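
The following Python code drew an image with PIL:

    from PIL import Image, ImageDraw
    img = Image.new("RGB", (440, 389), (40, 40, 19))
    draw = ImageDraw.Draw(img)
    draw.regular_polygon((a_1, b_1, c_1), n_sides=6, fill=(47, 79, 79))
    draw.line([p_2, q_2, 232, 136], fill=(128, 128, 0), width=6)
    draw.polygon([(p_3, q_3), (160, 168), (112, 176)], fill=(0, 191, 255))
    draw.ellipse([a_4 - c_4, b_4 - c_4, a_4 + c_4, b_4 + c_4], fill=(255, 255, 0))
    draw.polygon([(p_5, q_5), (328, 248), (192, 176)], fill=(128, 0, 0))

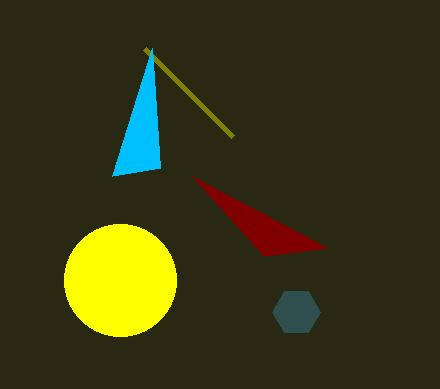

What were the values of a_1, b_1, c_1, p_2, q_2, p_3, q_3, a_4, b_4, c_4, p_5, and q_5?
a_1 = 296; b_1 = 312; c_1 = 24; p_2 = 144; q_2 = 48; p_3 = 152; q_3 = 48; a_4 = 120; b_4 = 280; c_4 = 56; p_5 = 264; q_5 = 256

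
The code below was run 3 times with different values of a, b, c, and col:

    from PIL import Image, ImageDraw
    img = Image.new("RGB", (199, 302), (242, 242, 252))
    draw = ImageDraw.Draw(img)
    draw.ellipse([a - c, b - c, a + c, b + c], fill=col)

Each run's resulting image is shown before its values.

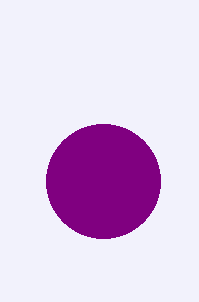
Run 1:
a = 103
b = 181
c = 57
col = 'purple'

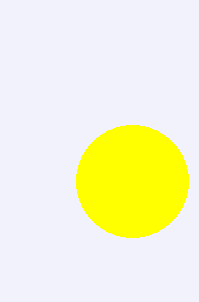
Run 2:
a = 132
b = 181
c = 56
col = 'yellow'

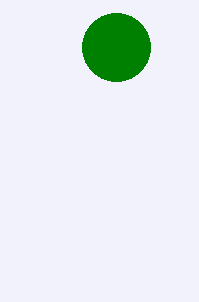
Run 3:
a = 116; b = 47; c = 34; col = 'green'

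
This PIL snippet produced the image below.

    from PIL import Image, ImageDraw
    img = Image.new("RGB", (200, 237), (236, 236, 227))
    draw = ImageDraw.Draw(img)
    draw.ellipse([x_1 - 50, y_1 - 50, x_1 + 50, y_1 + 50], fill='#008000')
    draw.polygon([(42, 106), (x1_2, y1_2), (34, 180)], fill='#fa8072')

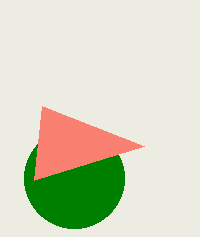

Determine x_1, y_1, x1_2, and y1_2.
x_1 = 74, y_1 = 178, x1_2 = 144, y1_2 = 146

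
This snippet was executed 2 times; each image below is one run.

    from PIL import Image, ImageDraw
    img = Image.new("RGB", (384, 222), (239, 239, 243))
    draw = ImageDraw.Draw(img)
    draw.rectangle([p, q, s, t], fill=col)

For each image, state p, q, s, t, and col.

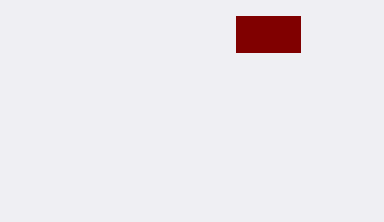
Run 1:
p = 236, q = 16, s = 300, t = 52, col = 'maroon'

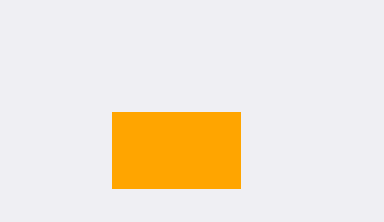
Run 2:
p = 112; q = 112; s = 240; t = 188; col = 'orange'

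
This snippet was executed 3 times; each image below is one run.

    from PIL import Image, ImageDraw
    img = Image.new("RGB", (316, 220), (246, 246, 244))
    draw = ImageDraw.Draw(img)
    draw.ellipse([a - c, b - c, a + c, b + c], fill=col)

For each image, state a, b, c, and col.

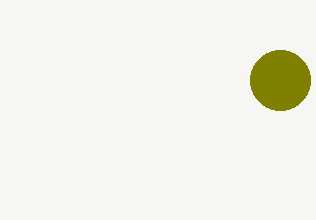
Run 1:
a = 280; b = 80; c = 30; col = 'olive'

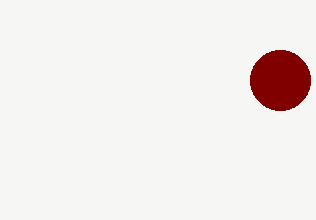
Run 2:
a = 280
b = 80
c = 30
col = 'maroon'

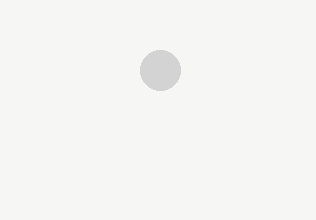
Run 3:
a = 160; b = 70; c = 20; col = 'lightgray'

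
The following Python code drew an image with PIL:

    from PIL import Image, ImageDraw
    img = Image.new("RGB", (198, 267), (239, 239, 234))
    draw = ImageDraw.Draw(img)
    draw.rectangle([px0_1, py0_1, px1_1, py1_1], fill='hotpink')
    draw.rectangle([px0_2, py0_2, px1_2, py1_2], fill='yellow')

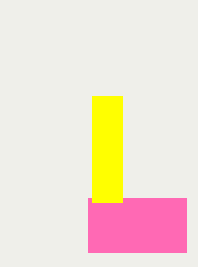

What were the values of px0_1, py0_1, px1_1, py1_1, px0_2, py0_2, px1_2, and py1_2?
px0_1 = 88; py0_1 = 198; px1_1 = 186; py1_1 = 252; px0_2 = 92; py0_2 = 96; px1_2 = 122; py1_2 = 202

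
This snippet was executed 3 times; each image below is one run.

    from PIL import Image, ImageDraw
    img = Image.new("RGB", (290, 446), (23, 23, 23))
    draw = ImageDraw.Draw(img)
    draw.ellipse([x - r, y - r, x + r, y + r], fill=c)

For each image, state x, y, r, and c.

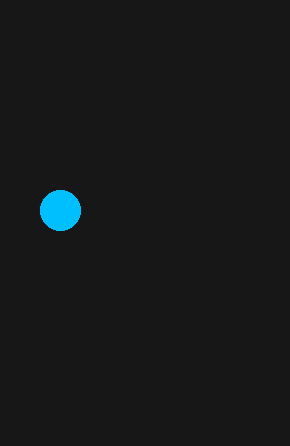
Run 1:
x = 60, y = 210, r = 20, c = 'deepskyblue'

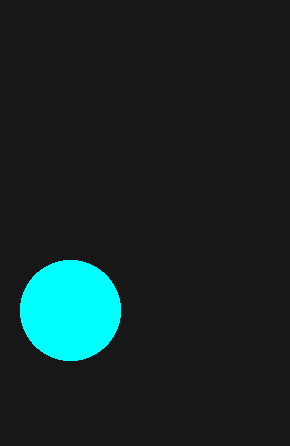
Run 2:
x = 70; y = 310; r = 50; c = 'cyan'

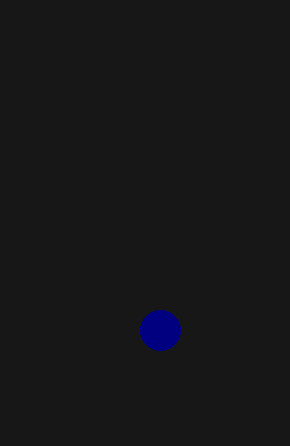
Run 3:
x = 160; y = 330; r = 20; c = 'navy'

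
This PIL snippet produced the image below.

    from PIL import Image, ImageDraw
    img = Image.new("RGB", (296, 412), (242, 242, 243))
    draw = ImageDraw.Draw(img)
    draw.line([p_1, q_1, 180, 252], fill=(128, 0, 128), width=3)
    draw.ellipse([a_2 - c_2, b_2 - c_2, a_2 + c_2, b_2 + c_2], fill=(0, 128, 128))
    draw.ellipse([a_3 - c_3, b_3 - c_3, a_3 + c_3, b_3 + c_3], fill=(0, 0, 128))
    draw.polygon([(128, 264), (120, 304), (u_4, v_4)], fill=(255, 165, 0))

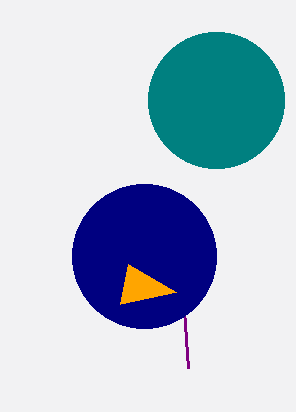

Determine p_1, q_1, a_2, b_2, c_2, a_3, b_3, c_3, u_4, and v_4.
p_1 = 188; q_1 = 368; a_2 = 216; b_2 = 100; c_2 = 68; a_3 = 144; b_3 = 256; c_3 = 72; u_4 = 176; v_4 = 292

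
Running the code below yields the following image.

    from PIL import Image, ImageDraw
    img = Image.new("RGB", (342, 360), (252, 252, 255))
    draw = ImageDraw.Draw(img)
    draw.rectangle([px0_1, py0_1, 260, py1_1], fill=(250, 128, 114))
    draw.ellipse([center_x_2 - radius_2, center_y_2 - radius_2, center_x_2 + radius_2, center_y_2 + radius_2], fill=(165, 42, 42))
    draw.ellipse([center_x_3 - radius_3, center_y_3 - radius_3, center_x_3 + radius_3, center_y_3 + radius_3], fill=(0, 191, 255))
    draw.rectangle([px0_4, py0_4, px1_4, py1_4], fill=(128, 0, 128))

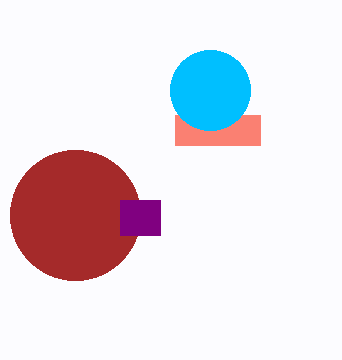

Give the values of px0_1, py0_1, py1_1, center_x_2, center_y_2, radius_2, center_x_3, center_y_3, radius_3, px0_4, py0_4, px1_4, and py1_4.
px0_1 = 175
py0_1 = 115
py1_1 = 145
center_x_2 = 75
center_y_2 = 215
radius_2 = 65
center_x_3 = 210
center_y_3 = 90
radius_3 = 40
px0_4 = 120
py0_4 = 200
px1_4 = 160
py1_4 = 235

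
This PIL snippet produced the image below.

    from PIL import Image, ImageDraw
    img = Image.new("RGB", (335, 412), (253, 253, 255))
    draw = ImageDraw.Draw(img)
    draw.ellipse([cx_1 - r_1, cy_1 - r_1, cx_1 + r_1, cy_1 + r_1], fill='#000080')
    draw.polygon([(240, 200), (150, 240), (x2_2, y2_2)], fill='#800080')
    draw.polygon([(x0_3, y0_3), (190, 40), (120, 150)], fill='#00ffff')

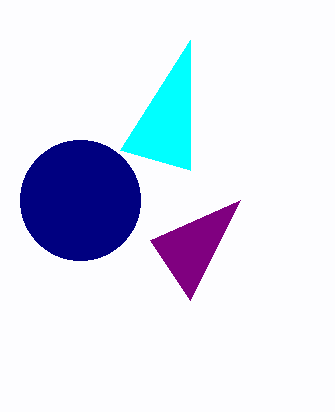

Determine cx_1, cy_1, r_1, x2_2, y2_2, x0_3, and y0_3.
cx_1 = 80; cy_1 = 200; r_1 = 60; x2_2 = 190; y2_2 = 300; x0_3 = 190; y0_3 = 170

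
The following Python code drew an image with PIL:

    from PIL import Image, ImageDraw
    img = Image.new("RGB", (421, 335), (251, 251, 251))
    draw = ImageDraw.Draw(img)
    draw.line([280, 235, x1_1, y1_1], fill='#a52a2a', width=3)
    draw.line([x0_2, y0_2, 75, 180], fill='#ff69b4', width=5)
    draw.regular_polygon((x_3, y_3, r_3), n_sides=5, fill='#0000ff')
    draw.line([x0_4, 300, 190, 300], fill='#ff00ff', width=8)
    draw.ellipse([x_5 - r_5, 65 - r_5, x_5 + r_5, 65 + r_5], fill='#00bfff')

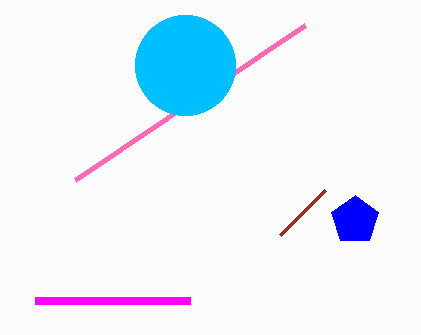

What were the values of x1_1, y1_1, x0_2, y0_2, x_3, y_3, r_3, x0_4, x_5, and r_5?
x1_1 = 325
y1_1 = 190
x0_2 = 305
y0_2 = 25
x_3 = 355
y_3 = 220
r_3 = 25
x0_4 = 35
x_5 = 185
r_5 = 50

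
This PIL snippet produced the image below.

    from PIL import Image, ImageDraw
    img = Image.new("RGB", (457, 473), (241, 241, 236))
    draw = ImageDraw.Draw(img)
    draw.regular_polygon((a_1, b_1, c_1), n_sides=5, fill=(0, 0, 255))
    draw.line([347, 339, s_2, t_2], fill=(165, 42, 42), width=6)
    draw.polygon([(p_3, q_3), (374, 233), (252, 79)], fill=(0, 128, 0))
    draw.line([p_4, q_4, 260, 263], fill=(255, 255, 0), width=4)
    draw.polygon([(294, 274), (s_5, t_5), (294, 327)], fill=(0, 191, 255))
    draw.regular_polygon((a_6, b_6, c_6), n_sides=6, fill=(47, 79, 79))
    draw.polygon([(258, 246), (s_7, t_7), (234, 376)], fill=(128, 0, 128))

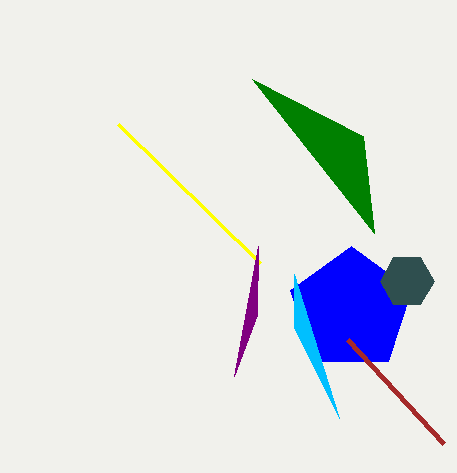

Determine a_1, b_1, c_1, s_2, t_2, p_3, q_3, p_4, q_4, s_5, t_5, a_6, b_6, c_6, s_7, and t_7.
a_1 = 351
b_1 = 310
c_1 = 64
s_2 = 443
t_2 = 443
p_3 = 363
q_3 = 136
p_4 = 118
q_4 = 124
s_5 = 339
t_5 = 418
a_6 = 407
b_6 = 281
c_6 = 27
s_7 = 257
t_7 = 315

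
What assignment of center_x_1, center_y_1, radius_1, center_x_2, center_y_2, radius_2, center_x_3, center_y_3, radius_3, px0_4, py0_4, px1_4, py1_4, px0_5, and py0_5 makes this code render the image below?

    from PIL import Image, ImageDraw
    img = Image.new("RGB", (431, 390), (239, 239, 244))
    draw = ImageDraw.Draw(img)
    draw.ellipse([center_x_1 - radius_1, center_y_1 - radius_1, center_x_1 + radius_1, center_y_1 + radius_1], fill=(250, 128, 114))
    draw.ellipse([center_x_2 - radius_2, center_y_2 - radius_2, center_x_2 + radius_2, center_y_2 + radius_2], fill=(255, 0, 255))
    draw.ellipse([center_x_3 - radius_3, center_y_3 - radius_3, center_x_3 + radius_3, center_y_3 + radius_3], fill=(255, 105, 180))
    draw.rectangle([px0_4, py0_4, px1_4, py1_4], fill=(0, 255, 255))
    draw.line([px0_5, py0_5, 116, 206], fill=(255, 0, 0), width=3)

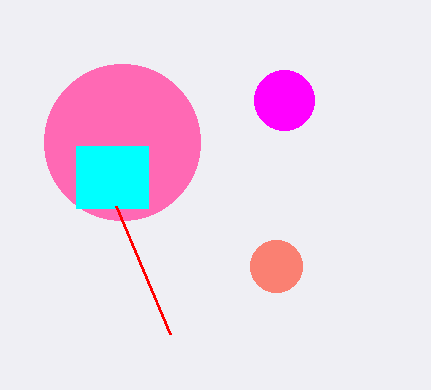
center_x_1 = 276, center_y_1 = 266, radius_1 = 26, center_x_2 = 284, center_y_2 = 100, radius_2 = 30, center_x_3 = 122, center_y_3 = 142, radius_3 = 78, px0_4 = 76, py0_4 = 146, px1_4 = 148, py1_4 = 208, px0_5 = 170, py0_5 = 334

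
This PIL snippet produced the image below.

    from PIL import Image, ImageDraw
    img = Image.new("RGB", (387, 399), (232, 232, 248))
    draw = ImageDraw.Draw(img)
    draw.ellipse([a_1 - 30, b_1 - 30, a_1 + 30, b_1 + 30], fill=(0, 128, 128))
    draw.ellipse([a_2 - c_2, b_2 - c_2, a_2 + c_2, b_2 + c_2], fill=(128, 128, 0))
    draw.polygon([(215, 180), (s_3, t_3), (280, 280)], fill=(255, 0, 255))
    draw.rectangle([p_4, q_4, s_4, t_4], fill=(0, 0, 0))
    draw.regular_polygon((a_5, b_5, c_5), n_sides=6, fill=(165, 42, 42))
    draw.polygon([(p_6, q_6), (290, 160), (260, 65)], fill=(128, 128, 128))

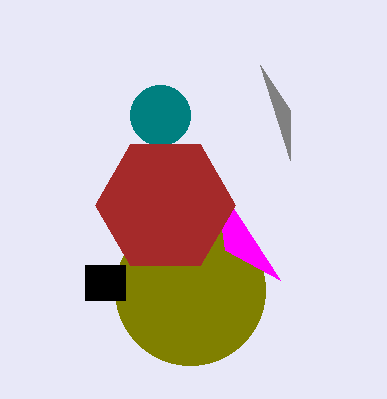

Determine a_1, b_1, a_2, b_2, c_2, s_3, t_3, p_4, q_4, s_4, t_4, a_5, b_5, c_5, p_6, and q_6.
a_1 = 160, b_1 = 115, a_2 = 190, b_2 = 290, c_2 = 75, s_3 = 225, t_3 = 250, p_4 = 85, q_4 = 265, s_4 = 125, t_4 = 300, a_5 = 165, b_5 = 205, c_5 = 70, p_6 = 290, q_6 = 110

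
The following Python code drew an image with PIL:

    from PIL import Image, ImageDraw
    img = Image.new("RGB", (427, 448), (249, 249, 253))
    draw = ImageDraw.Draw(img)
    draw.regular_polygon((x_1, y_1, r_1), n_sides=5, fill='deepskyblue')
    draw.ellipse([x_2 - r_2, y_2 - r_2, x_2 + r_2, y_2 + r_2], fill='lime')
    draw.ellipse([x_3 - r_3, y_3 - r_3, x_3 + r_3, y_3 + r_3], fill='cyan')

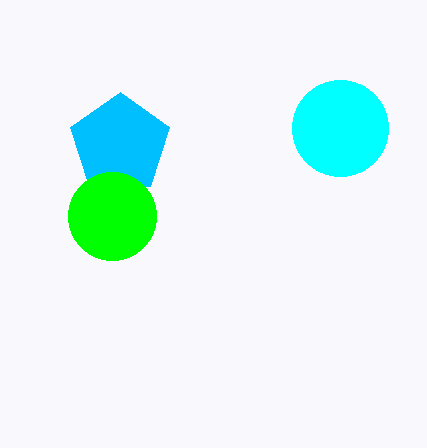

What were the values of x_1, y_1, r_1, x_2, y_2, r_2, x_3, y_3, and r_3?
x_1 = 120; y_1 = 144; r_1 = 52; x_2 = 112; y_2 = 216; r_2 = 44; x_3 = 340; y_3 = 128; r_3 = 48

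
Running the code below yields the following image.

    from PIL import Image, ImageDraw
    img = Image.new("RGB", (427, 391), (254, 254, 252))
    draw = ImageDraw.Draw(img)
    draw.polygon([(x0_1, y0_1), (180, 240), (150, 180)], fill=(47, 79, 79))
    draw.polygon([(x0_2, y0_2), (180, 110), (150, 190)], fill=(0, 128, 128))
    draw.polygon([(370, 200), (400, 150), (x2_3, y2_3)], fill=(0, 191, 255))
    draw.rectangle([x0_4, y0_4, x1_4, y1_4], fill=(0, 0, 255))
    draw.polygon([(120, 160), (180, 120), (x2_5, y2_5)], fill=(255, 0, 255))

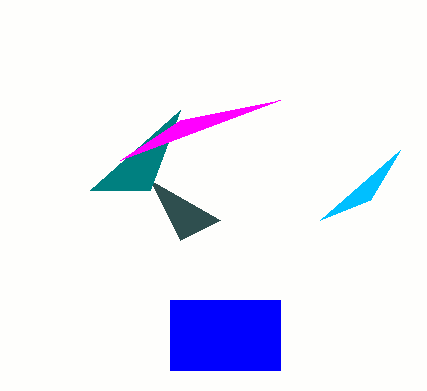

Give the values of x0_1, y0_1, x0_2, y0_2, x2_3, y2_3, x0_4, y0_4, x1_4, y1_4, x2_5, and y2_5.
x0_1 = 220; y0_1 = 220; x0_2 = 90; y0_2 = 190; x2_3 = 320; y2_3 = 220; x0_4 = 170; y0_4 = 300; x1_4 = 280; y1_4 = 370; x2_5 = 280; y2_5 = 100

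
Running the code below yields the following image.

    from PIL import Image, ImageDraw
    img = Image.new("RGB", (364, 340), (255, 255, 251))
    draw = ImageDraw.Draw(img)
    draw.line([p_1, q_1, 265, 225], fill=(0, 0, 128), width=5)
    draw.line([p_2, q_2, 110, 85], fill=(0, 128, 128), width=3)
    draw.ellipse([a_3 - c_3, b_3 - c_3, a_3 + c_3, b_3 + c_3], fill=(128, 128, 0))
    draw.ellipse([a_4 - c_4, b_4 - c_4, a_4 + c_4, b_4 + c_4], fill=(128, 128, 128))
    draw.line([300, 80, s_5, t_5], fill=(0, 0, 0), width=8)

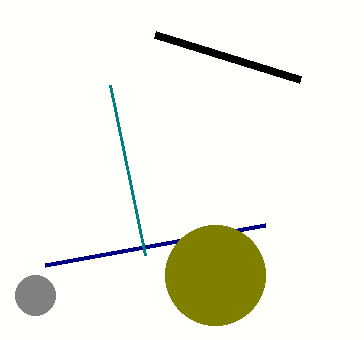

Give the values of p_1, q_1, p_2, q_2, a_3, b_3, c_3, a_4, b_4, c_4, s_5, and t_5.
p_1 = 45, q_1 = 265, p_2 = 145, q_2 = 255, a_3 = 215, b_3 = 275, c_3 = 50, a_4 = 35, b_4 = 295, c_4 = 20, s_5 = 155, t_5 = 35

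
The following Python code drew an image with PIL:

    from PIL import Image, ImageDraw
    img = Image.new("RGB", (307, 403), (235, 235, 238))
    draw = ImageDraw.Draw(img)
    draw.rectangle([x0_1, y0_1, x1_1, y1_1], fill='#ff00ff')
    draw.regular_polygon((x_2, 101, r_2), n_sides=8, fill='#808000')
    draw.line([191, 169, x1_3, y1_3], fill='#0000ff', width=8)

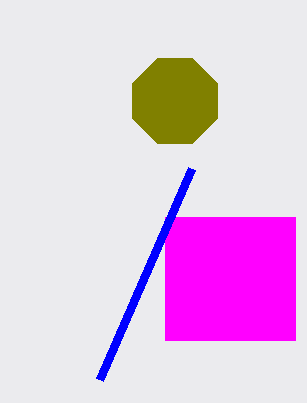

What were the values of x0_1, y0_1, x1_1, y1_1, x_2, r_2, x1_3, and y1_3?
x0_1 = 165; y0_1 = 217; x1_1 = 295; y1_1 = 340; x_2 = 175; r_2 = 46; x1_3 = 99; y1_3 = 380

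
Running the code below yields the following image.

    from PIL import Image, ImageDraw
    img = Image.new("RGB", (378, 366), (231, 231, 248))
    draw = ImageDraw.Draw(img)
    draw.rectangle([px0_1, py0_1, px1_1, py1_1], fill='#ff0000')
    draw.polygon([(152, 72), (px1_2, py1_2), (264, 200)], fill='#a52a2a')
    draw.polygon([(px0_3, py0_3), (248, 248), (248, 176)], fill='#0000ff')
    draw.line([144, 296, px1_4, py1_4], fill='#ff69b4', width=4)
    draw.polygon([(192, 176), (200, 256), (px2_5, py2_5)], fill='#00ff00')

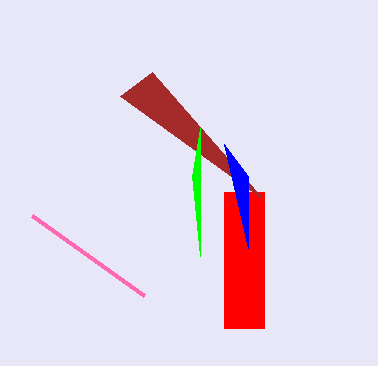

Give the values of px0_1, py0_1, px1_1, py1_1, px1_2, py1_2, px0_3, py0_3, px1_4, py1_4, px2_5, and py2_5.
px0_1 = 224
py0_1 = 192
px1_1 = 264
py1_1 = 328
px1_2 = 120
py1_2 = 96
px0_3 = 224
py0_3 = 144
px1_4 = 32
py1_4 = 216
px2_5 = 200
py2_5 = 128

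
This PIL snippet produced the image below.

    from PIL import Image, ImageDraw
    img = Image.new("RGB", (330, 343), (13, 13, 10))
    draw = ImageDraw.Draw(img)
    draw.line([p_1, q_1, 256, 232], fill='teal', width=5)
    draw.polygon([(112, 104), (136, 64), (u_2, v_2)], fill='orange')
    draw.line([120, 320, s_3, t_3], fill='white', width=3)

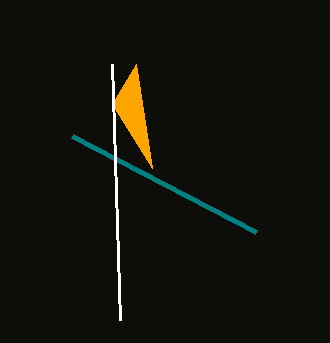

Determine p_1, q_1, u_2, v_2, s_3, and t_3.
p_1 = 72
q_1 = 136
u_2 = 152
v_2 = 168
s_3 = 112
t_3 = 64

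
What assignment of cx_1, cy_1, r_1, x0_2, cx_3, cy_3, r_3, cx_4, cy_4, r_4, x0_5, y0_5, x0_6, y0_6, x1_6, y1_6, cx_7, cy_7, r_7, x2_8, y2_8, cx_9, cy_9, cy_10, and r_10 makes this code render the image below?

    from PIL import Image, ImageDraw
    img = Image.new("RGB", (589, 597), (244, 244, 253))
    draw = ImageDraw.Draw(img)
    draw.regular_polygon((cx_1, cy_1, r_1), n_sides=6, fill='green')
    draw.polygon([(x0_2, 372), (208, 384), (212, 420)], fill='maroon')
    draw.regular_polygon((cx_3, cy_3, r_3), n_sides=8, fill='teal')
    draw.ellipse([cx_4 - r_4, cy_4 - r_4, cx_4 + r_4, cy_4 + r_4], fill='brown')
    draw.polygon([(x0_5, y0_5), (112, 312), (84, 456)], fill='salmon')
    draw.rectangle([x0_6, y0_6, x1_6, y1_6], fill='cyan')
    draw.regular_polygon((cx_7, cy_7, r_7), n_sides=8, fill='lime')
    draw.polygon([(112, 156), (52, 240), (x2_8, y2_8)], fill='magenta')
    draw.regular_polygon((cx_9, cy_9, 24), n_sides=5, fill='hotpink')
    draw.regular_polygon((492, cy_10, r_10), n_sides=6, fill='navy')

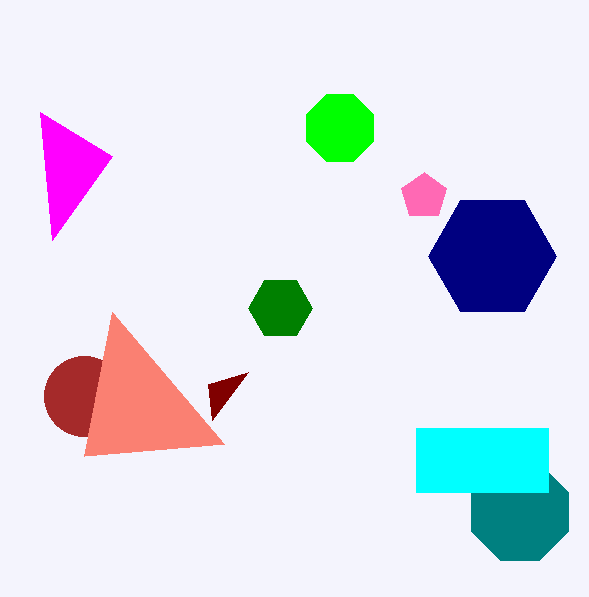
cx_1 = 280
cy_1 = 308
r_1 = 32
x0_2 = 248
cx_3 = 520
cy_3 = 512
r_3 = 52
cx_4 = 84
cy_4 = 396
r_4 = 40
x0_5 = 224
y0_5 = 444
x0_6 = 416
y0_6 = 428
x1_6 = 548
y1_6 = 492
cx_7 = 340
cy_7 = 128
r_7 = 36
x2_8 = 40
y2_8 = 112
cx_9 = 424
cy_9 = 196
cy_10 = 256
r_10 = 64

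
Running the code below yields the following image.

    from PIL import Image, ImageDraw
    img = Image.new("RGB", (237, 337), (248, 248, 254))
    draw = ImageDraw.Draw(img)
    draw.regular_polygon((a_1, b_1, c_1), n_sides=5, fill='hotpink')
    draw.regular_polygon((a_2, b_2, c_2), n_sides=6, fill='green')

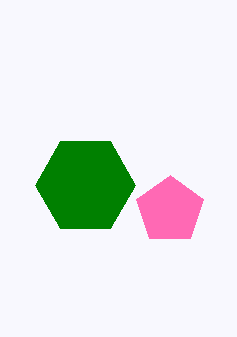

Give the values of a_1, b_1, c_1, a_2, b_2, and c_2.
a_1 = 170
b_1 = 210
c_1 = 35
a_2 = 85
b_2 = 185
c_2 = 50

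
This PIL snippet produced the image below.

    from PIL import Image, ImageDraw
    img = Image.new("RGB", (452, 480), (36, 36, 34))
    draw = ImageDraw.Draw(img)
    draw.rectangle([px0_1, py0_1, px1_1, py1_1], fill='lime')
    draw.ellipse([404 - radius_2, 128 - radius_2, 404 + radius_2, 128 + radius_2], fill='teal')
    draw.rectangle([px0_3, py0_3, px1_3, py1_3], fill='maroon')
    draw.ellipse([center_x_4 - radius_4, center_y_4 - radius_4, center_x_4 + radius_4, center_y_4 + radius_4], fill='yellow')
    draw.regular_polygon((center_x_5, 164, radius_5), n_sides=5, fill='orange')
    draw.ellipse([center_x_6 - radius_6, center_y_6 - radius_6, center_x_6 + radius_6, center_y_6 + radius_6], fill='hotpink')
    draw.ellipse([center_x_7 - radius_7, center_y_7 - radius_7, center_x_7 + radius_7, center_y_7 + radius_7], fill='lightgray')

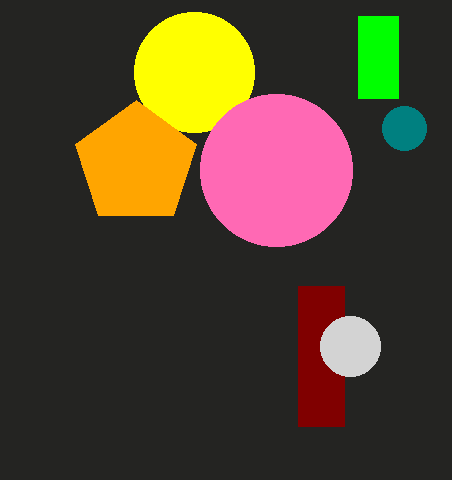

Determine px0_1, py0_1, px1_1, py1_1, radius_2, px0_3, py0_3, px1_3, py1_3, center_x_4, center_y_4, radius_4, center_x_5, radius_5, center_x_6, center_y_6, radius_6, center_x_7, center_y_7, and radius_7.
px0_1 = 358, py0_1 = 16, px1_1 = 398, py1_1 = 98, radius_2 = 22, px0_3 = 298, py0_3 = 286, px1_3 = 344, py1_3 = 426, center_x_4 = 194, center_y_4 = 72, radius_4 = 60, center_x_5 = 136, radius_5 = 64, center_x_6 = 276, center_y_6 = 170, radius_6 = 76, center_x_7 = 350, center_y_7 = 346, radius_7 = 30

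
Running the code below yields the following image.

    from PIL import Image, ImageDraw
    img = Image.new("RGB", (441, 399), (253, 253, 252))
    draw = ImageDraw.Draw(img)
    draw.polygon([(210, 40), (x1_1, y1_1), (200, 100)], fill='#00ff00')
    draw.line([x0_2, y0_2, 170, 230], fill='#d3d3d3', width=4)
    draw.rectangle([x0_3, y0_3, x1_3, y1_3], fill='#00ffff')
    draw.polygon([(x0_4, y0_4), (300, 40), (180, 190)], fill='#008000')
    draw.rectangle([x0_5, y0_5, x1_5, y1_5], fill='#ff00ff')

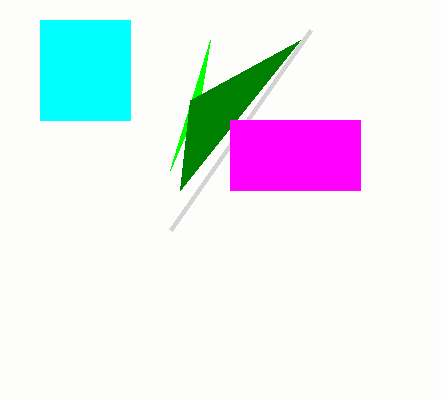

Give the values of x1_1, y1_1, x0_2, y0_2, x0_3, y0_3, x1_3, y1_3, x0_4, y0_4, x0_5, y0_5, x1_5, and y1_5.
x1_1 = 170, y1_1 = 170, x0_2 = 310, y0_2 = 30, x0_3 = 40, y0_3 = 20, x1_3 = 130, y1_3 = 120, x0_4 = 190, y0_4 = 100, x0_5 = 230, y0_5 = 120, x1_5 = 360, y1_5 = 190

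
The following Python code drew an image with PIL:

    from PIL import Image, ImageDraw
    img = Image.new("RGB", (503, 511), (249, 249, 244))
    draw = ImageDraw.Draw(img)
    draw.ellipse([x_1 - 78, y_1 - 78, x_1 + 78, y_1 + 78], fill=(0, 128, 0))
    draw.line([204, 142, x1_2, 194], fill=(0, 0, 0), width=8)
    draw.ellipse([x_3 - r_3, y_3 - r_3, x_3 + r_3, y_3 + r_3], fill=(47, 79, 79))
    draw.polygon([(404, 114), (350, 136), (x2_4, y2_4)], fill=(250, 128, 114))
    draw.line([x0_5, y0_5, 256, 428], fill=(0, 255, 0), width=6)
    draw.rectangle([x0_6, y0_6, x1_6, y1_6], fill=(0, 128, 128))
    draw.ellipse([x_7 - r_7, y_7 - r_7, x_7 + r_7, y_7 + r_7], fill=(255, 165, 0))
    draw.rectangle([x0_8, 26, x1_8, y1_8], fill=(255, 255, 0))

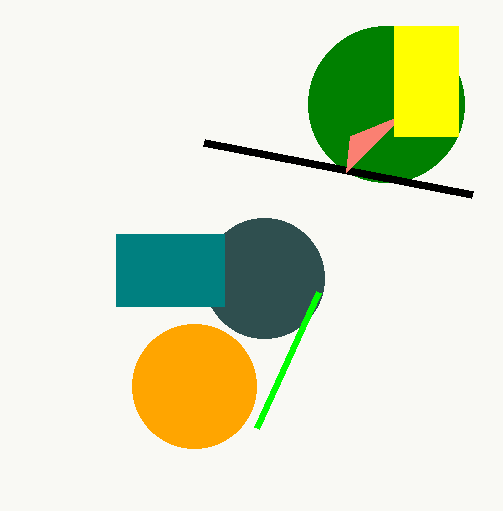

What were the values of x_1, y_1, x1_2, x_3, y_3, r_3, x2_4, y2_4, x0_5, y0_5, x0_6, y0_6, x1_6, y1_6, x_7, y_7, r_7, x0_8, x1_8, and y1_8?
x_1 = 386, y_1 = 104, x1_2 = 472, x_3 = 264, y_3 = 278, r_3 = 60, x2_4 = 346, y2_4 = 172, x0_5 = 318, y0_5 = 292, x0_6 = 116, y0_6 = 234, x1_6 = 224, y1_6 = 306, x_7 = 194, y_7 = 386, r_7 = 62, x0_8 = 394, x1_8 = 458, y1_8 = 136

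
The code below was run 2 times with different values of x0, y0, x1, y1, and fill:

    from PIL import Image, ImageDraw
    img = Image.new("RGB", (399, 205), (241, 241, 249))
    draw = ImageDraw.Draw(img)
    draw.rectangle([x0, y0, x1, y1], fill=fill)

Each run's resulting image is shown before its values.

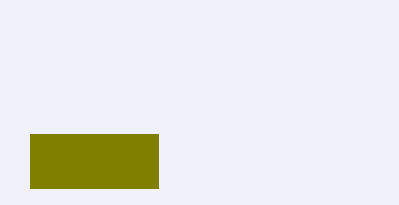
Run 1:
x0 = 30, y0 = 134, x1 = 158, y1 = 188, fill = 'olive'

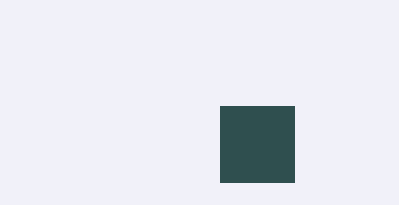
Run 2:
x0 = 220, y0 = 106, x1 = 294, y1 = 182, fill = 'darkslategray'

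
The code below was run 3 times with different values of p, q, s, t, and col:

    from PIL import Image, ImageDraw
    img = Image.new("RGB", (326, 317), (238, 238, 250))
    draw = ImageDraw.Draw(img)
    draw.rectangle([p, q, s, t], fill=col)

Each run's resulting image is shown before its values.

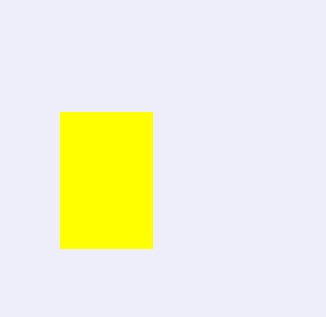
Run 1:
p = 60
q = 112
s = 152
t = 248
col = 'yellow'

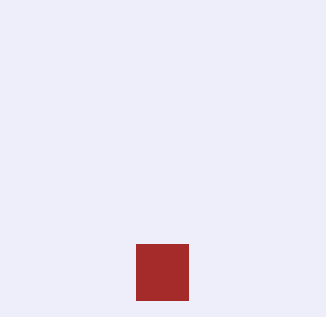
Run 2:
p = 136; q = 244; s = 188; t = 300; col = 'brown'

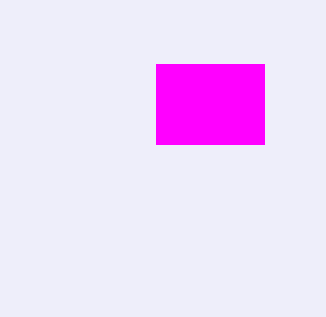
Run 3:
p = 156; q = 64; s = 264; t = 144; col = 'magenta'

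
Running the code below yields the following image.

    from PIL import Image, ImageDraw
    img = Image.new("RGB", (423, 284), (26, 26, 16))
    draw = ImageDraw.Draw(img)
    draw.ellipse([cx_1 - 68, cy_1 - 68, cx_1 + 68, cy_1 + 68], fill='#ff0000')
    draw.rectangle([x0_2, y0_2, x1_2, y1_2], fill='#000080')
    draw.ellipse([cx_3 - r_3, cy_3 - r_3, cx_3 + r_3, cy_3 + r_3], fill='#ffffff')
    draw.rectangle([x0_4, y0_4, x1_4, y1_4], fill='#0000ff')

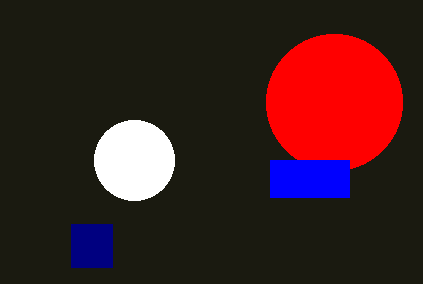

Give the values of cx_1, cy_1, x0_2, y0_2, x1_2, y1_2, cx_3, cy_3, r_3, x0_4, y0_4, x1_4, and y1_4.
cx_1 = 334; cy_1 = 102; x0_2 = 71; y0_2 = 224; x1_2 = 112; y1_2 = 267; cx_3 = 134; cy_3 = 160; r_3 = 40; x0_4 = 270; y0_4 = 160; x1_4 = 349; y1_4 = 197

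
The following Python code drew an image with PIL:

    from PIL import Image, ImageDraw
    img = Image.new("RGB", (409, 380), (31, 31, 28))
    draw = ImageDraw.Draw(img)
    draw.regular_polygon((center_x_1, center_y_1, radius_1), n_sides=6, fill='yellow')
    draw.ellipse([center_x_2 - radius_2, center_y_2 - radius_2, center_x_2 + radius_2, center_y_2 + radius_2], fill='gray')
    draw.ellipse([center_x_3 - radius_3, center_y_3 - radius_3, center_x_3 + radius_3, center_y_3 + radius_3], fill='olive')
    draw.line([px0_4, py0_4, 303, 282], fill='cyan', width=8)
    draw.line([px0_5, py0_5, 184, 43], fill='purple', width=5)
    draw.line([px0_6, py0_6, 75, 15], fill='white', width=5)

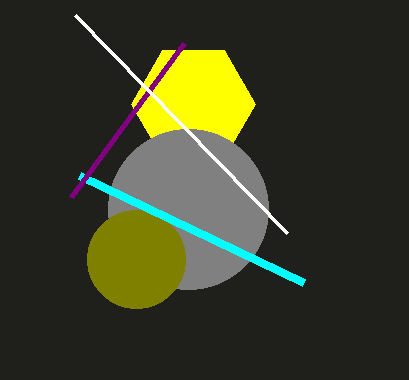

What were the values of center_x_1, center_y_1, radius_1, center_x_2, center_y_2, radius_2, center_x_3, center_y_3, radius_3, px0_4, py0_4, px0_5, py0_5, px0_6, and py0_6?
center_x_1 = 193; center_y_1 = 104; radius_1 = 62; center_x_2 = 188; center_y_2 = 209; radius_2 = 80; center_x_3 = 136; center_y_3 = 259; radius_3 = 49; px0_4 = 79; py0_4 = 175; px0_5 = 71; py0_5 = 197; px0_6 = 287; py0_6 = 233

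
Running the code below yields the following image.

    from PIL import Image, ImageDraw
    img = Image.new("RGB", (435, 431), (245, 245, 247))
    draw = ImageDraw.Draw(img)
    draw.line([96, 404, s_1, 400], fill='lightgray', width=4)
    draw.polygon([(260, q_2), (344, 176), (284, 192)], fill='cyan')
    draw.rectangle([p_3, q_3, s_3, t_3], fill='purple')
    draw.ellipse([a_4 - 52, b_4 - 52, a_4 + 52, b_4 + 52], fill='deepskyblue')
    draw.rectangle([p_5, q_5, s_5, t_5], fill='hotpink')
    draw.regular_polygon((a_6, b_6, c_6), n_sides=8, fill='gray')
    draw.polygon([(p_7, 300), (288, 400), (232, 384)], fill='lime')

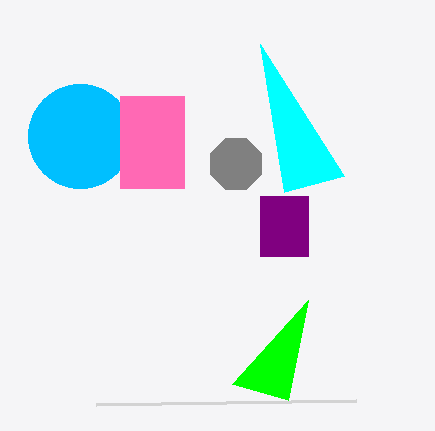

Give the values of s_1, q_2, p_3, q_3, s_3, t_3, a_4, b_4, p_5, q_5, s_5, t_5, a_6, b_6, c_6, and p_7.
s_1 = 356
q_2 = 44
p_3 = 260
q_3 = 196
s_3 = 308
t_3 = 256
a_4 = 80
b_4 = 136
p_5 = 120
q_5 = 96
s_5 = 184
t_5 = 188
a_6 = 236
b_6 = 164
c_6 = 28
p_7 = 308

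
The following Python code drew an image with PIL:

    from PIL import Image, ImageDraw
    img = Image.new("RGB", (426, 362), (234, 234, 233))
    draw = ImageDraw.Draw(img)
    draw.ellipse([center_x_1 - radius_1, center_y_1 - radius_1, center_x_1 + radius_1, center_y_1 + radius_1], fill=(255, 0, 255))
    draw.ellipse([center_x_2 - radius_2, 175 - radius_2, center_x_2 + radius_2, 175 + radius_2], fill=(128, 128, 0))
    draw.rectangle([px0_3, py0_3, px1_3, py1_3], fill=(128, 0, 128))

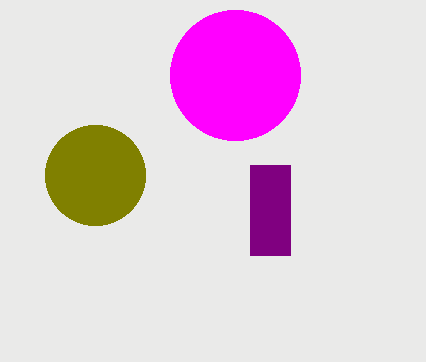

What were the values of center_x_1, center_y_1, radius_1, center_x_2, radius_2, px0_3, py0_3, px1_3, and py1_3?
center_x_1 = 235, center_y_1 = 75, radius_1 = 65, center_x_2 = 95, radius_2 = 50, px0_3 = 250, py0_3 = 165, px1_3 = 290, py1_3 = 255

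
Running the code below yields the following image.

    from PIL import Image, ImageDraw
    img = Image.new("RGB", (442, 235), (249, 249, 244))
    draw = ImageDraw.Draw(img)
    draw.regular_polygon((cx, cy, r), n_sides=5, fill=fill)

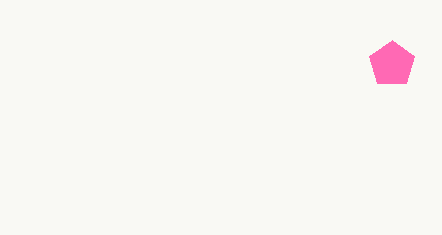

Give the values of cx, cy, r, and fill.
cx = 392; cy = 64; r = 24; fill = 'hotpink'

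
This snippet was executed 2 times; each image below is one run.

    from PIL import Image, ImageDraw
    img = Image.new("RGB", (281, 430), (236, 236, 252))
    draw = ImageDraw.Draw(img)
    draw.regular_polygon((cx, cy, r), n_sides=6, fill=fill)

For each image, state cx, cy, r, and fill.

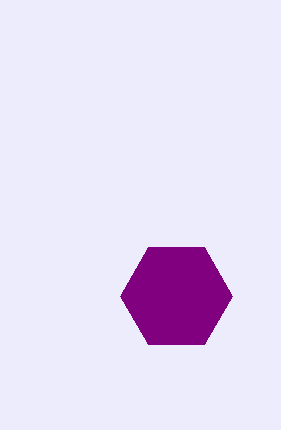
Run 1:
cx = 176
cy = 296
r = 56
fill = 'purple'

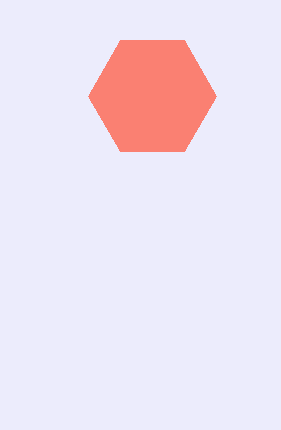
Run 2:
cx = 152, cy = 96, r = 64, fill = 'salmon'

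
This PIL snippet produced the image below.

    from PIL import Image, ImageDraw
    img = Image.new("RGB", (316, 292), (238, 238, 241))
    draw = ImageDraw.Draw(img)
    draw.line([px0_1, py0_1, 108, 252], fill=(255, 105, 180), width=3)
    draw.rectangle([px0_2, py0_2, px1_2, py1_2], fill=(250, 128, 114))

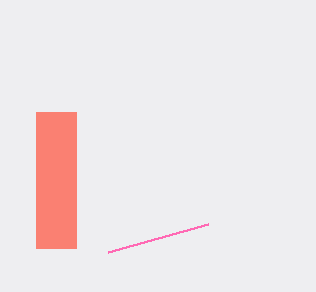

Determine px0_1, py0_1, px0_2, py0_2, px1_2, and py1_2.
px0_1 = 208, py0_1 = 224, px0_2 = 36, py0_2 = 112, px1_2 = 76, py1_2 = 248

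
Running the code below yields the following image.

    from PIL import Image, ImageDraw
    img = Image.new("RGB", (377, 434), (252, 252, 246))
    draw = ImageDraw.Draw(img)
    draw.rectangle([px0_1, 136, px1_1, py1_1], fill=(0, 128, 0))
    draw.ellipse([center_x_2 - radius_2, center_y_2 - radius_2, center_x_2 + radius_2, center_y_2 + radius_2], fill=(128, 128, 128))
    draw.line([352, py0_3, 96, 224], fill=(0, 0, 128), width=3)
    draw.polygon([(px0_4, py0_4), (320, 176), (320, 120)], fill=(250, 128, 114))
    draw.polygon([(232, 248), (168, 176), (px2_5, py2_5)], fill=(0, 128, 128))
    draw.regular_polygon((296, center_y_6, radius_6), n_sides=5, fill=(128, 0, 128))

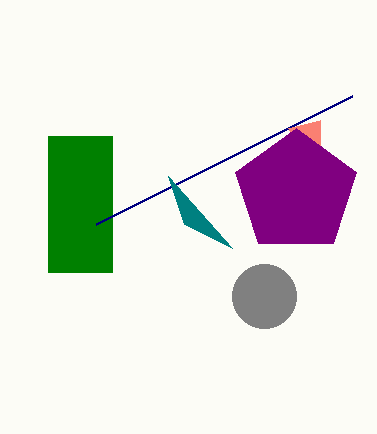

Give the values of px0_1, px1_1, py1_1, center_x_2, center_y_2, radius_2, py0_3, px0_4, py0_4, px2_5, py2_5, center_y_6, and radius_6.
px0_1 = 48, px1_1 = 112, py1_1 = 272, center_x_2 = 264, center_y_2 = 296, radius_2 = 32, py0_3 = 96, px0_4 = 288, py0_4 = 128, px2_5 = 184, py2_5 = 224, center_y_6 = 192, radius_6 = 64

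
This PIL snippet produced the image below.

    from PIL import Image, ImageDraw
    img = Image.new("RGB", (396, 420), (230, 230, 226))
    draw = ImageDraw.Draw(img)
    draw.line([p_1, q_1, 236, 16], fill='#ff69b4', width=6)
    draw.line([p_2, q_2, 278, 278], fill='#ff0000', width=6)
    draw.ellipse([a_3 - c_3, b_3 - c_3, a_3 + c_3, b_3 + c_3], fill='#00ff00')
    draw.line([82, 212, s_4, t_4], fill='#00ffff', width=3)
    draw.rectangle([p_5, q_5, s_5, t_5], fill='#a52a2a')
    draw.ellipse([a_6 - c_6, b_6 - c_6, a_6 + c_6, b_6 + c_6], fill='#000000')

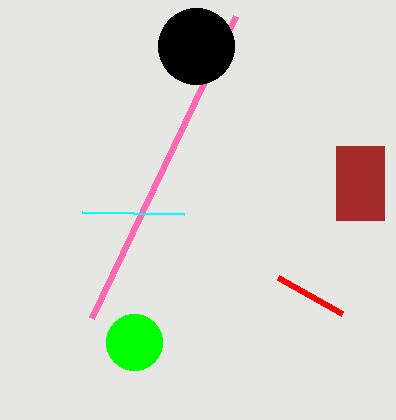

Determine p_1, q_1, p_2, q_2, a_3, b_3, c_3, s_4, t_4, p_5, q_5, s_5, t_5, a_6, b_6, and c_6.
p_1 = 92; q_1 = 318; p_2 = 342; q_2 = 314; a_3 = 134; b_3 = 342; c_3 = 28; s_4 = 184; t_4 = 214; p_5 = 336; q_5 = 146; s_5 = 384; t_5 = 220; a_6 = 196; b_6 = 46; c_6 = 38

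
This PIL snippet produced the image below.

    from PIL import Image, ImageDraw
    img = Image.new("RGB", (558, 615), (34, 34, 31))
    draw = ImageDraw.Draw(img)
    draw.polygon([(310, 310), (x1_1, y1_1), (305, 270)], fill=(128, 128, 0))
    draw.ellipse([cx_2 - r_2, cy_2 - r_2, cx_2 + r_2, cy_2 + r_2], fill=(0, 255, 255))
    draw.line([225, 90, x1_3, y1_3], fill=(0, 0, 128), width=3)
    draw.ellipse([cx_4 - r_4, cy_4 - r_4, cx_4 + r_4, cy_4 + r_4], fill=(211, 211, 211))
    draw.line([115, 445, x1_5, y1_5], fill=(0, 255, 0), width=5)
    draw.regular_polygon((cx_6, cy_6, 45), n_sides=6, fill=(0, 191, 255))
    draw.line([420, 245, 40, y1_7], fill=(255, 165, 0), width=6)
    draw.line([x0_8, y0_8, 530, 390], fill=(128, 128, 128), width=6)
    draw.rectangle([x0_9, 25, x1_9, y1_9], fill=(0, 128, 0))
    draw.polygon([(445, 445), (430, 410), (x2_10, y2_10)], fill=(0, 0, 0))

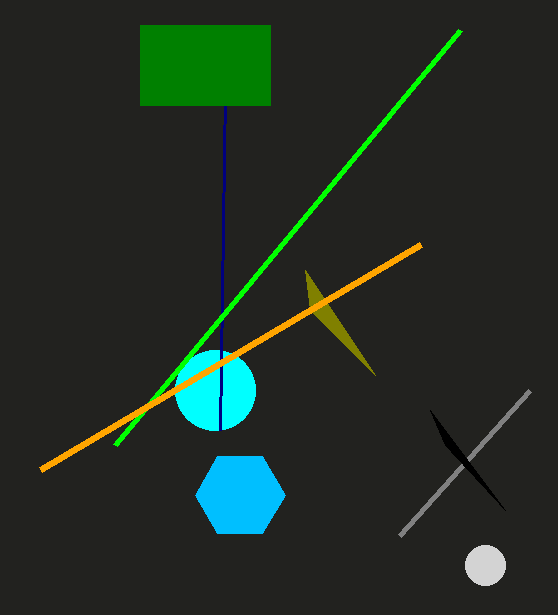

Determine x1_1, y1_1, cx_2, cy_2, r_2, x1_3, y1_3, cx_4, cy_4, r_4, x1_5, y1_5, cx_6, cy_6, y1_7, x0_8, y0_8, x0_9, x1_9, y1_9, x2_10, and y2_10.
x1_1 = 375, y1_1 = 375, cx_2 = 215, cy_2 = 390, r_2 = 40, x1_3 = 220, y1_3 = 430, cx_4 = 485, cy_4 = 565, r_4 = 20, x1_5 = 460, y1_5 = 30, cx_6 = 240, cy_6 = 495, y1_7 = 470, x0_8 = 400, y0_8 = 535, x0_9 = 140, x1_9 = 270, y1_9 = 105, x2_10 = 505, y2_10 = 510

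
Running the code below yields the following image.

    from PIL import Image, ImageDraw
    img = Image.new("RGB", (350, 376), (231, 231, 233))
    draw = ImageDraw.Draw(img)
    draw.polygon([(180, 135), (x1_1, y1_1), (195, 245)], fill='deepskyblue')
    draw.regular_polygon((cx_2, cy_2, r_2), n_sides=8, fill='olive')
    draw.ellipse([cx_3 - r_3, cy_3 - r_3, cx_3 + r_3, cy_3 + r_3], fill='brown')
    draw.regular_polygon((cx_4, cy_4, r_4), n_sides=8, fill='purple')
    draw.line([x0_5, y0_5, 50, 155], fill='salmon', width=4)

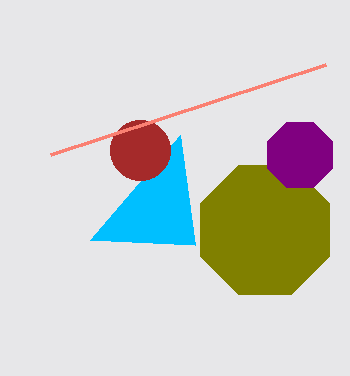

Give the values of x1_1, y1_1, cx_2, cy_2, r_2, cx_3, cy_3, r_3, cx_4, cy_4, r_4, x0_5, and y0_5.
x1_1 = 90
y1_1 = 240
cx_2 = 265
cy_2 = 230
r_2 = 70
cx_3 = 140
cy_3 = 150
r_3 = 30
cx_4 = 300
cy_4 = 155
r_4 = 35
x0_5 = 325
y0_5 = 65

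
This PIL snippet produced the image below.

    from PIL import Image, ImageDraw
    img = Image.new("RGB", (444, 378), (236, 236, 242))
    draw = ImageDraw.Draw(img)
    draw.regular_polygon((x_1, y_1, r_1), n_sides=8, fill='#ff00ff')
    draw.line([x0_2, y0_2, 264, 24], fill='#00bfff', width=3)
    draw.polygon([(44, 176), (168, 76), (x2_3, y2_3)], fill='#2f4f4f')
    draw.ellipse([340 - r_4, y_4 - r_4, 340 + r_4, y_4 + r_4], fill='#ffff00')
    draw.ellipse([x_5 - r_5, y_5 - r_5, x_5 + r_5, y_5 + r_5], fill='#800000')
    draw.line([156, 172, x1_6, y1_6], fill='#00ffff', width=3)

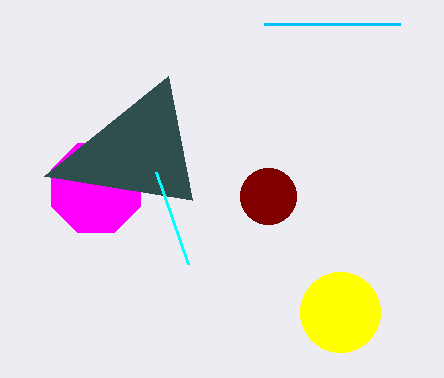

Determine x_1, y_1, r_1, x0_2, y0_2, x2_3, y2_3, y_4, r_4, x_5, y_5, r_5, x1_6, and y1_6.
x_1 = 96
y_1 = 188
r_1 = 48
x0_2 = 400
y0_2 = 24
x2_3 = 192
y2_3 = 200
y_4 = 312
r_4 = 40
x_5 = 268
y_5 = 196
r_5 = 28
x1_6 = 188
y1_6 = 264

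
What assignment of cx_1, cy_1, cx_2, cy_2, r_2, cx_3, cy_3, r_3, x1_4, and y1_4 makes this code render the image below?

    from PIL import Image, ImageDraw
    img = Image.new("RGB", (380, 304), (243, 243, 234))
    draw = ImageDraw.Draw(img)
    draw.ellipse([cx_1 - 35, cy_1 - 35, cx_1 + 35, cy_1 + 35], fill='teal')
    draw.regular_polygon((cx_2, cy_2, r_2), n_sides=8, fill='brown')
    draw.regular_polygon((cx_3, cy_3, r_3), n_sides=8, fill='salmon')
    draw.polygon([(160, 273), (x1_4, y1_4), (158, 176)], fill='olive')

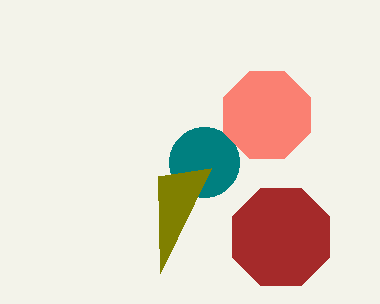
cx_1 = 204
cy_1 = 162
cx_2 = 281
cy_2 = 237
r_2 = 53
cx_3 = 267
cy_3 = 115
r_3 = 47
x1_4 = 211
y1_4 = 168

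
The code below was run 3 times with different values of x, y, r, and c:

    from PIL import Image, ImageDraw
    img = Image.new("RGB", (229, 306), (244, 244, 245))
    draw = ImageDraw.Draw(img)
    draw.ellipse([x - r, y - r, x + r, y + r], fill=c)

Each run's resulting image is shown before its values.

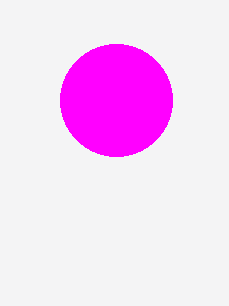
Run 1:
x = 116, y = 100, r = 56, c = 'magenta'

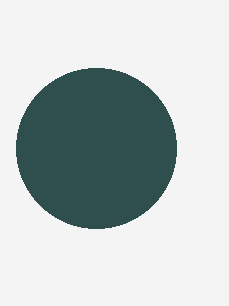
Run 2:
x = 96; y = 148; r = 80; c = 'darkslategray'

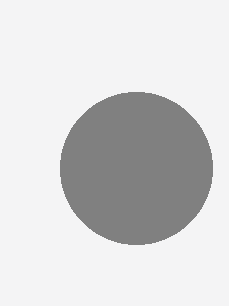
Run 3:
x = 136; y = 168; r = 76; c = 'gray'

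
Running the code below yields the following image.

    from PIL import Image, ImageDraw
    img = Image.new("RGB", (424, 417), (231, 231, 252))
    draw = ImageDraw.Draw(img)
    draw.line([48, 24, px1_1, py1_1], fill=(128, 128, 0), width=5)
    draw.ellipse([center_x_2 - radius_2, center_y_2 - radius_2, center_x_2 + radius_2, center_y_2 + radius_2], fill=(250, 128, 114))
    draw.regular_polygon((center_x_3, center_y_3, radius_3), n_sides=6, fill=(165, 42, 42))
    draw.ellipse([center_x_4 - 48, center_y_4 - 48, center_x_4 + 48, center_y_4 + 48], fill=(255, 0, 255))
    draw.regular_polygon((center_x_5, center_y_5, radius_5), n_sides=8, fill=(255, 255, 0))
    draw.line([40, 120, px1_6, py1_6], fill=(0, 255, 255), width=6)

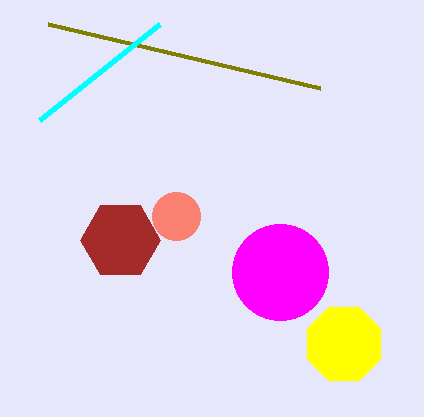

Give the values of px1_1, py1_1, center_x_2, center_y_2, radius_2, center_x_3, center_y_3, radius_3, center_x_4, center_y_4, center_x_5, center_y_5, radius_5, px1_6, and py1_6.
px1_1 = 320, py1_1 = 88, center_x_2 = 176, center_y_2 = 216, radius_2 = 24, center_x_3 = 120, center_y_3 = 240, radius_3 = 40, center_x_4 = 280, center_y_4 = 272, center_x_5 = 344, center_y_5 = 344, radius_5 = 40, px1_6 = 160, py1_6 = 24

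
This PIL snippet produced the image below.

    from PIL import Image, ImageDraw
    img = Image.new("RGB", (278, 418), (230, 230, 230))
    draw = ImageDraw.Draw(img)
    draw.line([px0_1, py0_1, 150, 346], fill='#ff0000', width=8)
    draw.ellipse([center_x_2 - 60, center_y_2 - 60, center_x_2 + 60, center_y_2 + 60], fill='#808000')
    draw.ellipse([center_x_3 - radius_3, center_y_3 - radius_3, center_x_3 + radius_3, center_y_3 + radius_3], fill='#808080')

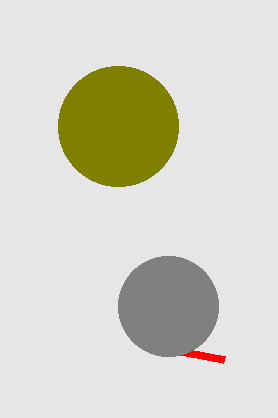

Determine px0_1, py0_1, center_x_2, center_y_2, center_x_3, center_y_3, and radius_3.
px0_1 = 224; py0_1 = 360; center_x_2 = 118; center_y_2 = 126; center_x_3 = 168; center_y_3 = 306; radius_3 = 50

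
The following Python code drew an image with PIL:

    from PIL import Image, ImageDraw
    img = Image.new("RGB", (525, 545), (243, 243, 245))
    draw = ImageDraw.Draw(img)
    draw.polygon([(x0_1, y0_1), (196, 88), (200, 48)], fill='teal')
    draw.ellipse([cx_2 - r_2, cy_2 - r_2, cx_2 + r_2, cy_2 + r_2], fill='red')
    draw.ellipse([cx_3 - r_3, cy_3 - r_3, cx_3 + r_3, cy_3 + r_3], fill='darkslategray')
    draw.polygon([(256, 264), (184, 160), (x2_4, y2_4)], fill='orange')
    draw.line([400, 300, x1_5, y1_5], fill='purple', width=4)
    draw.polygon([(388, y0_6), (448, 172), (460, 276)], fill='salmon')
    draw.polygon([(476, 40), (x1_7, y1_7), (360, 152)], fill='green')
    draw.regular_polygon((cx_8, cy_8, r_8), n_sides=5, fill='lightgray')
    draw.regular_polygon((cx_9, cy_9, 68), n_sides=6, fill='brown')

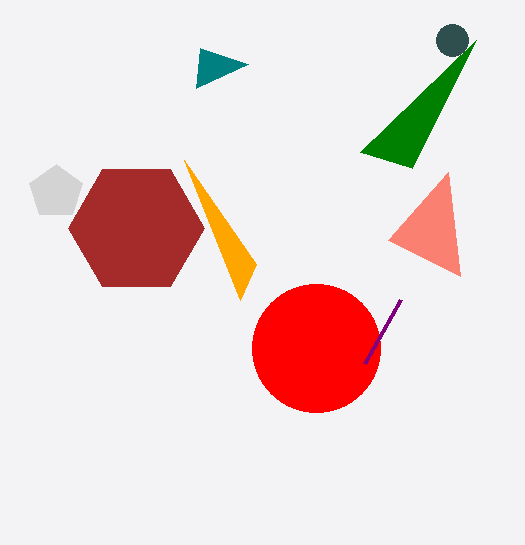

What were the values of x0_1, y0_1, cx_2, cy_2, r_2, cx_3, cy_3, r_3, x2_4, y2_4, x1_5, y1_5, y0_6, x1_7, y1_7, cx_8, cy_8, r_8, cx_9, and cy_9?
x0_1 = 248, y0_1 = 64, cx_2 = 316, cy_2 = 348, r_2 = 64, cx_3 = 452, cy_3 = 40, r_3 = 16, x2_4 = 240, y2_4 = 300, x1_5 = 364, y1_5 = 364, y0_6 = 240, x1_7 = 412, y1_7 = 168, cx_8 = 56, cy_8 = 192, r_8 = 28, cx_9 = 136, cy_9 = 228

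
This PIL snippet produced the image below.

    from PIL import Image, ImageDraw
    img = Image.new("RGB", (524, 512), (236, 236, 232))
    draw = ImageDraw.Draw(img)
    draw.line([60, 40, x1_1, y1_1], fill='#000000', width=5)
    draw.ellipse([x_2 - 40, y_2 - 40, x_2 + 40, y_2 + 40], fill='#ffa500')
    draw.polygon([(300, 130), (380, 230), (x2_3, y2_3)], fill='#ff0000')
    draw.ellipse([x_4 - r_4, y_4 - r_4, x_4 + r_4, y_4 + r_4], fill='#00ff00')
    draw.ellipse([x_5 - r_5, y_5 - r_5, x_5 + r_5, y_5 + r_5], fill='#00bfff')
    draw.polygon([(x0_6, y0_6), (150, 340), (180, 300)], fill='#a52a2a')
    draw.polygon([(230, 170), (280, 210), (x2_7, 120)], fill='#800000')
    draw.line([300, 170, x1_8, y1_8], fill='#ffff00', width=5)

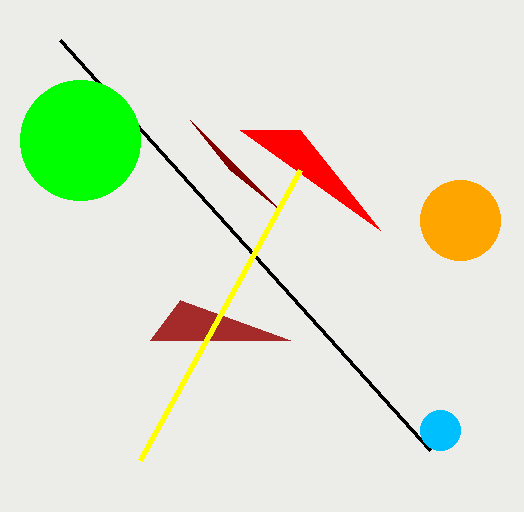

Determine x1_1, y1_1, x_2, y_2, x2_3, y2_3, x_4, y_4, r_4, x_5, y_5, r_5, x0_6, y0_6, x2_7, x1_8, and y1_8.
x1_1 = 430, y1_1 = 450, x_2 = 460, y_2 = 220, x2_3 = 240, y2_3 = 130, x_4 = 80, y_4 = 140, r_4 = 60, x_5 = 440, y_5 = 430, r_5 = 20, x0_6 = 290, y0_6 = 340, x2_7 = 190, x1_8 = 140, y1_8 = 460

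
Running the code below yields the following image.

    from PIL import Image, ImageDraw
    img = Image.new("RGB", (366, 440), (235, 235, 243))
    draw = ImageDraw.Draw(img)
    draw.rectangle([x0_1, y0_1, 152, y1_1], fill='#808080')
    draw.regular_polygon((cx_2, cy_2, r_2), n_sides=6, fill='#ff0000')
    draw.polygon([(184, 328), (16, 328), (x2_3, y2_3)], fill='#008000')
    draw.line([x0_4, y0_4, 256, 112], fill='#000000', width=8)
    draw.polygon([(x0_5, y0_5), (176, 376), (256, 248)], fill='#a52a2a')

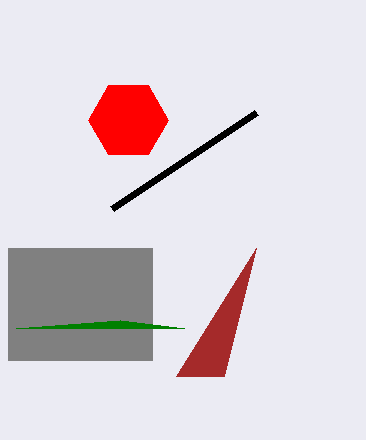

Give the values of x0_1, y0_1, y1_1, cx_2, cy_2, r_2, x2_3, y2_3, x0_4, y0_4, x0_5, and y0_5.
x0_1 = 8
y0_1 = 248
y1_1 = 360
cx_2 = 128
cy_2 = 120
r_2 = 40
x2_3 = 120
y2_3 = 320
x0_4 = 112
y0_4 = 208
x0_5 = 224
y0_5 = 376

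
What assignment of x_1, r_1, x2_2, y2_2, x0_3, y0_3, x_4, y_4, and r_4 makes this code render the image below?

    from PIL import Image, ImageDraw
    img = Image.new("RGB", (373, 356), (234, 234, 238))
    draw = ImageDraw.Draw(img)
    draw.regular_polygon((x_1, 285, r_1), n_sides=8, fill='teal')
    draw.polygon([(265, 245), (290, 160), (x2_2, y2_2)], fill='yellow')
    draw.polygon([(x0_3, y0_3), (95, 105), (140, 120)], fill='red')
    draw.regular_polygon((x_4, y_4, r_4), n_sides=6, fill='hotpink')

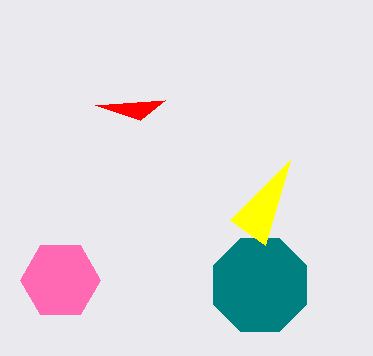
x_1 = 260, r_1 = 50, x2_2 = 230, y2_2 = 220, x0_3 = 165, y0_3 = 100, x_4 = 60, y_4 = 280, r_4 = 40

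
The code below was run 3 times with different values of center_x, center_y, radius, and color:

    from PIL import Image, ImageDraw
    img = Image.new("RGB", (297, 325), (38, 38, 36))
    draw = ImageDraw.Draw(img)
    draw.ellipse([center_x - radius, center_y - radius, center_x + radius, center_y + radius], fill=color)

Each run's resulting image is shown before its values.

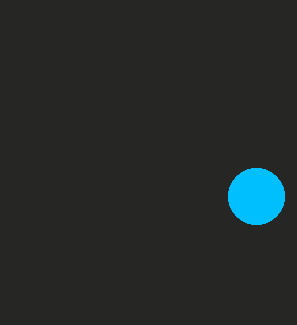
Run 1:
center_x = 256, center_y = 196, radius = 28, color = 'deepskyblue'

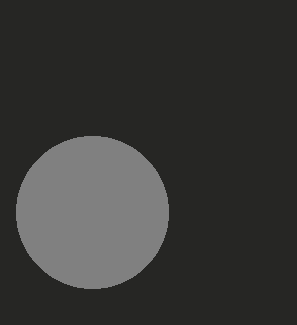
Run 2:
center_x = 92
center_y = 212
radius = 76
color = 'gray'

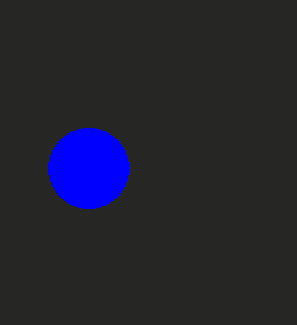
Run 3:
center_x = 88
center_y = 168
radius = 40
color = 'blue'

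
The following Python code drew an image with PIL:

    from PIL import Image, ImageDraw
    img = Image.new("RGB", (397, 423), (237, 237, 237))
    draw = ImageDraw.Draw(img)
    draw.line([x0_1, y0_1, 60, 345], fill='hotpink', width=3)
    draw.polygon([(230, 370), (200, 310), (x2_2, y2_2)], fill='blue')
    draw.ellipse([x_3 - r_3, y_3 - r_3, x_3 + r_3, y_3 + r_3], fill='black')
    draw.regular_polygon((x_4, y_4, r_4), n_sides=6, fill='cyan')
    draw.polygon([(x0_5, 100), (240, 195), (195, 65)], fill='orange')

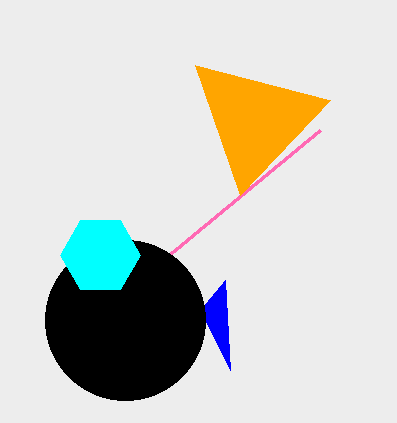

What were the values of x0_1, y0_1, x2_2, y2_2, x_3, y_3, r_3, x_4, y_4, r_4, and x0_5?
x0_1 = 320
y0_1 = 130
x2_2 = 225
y2_2 = 280
x_3 = 125
y_3 = 320
r_3 = 80
x_4 = 100
y_4 = 255
r_4 = 40
x0_5 = 330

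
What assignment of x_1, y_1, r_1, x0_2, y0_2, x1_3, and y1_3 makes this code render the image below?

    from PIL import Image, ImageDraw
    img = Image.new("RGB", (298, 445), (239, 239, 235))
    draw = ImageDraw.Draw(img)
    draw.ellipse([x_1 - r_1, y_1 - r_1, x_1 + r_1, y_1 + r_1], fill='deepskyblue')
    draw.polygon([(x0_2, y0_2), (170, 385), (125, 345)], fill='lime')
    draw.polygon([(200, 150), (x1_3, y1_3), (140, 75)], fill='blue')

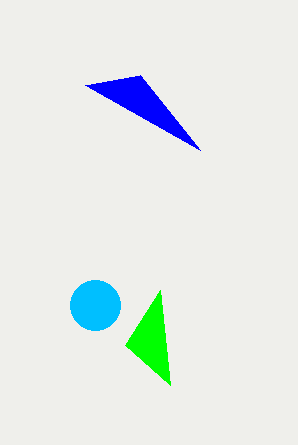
x_1 = 95, y_1 = 305, r_1 = 25, x0_2 = 160, y0_2 = 290, x1_3 = 85, y1_3 = 85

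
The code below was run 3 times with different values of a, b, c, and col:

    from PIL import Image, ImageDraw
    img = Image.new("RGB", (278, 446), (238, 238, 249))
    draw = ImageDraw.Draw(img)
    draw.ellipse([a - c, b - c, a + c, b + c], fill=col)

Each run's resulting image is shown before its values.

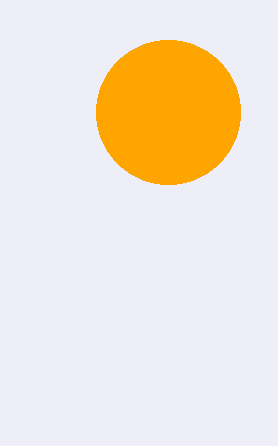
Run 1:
a = 168
b = 112
c = 72
col = 'orange'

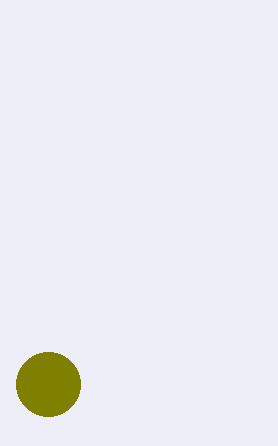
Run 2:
a = 48
b = 384
c = 32
col = 'olive'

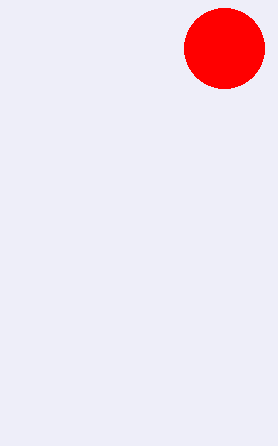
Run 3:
a = 224, b = 48, c = 40, col = 'red'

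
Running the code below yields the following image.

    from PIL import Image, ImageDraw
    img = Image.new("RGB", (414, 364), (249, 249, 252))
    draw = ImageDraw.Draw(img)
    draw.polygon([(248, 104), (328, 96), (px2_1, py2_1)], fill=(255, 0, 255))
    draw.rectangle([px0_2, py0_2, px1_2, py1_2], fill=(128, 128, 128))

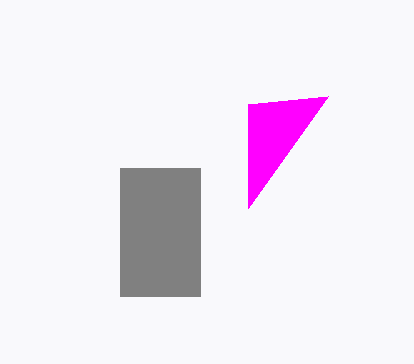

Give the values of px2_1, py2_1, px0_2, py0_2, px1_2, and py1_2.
px2_1 = 248
py2_1 = 208
px0_2 = 120
py0_2 = 168
px1_2 = 200
py1_2 = 296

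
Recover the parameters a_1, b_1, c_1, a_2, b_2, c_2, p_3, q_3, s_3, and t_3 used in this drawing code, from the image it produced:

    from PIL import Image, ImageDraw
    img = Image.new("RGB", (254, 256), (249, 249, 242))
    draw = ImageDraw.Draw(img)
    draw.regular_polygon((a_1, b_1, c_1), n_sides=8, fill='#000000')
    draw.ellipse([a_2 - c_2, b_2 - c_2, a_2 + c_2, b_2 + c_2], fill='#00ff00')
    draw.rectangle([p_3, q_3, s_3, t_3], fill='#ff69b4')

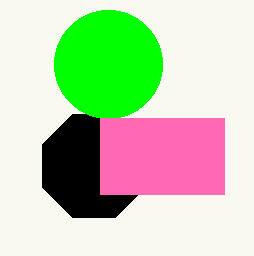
a_1 = 94, b_1 = 166, c_1 = 56, a_2 = 108, b_2 = 64, c_2 = 54, p_3 = 100, q_3 = 118, s_3 = 224, t_3 = 194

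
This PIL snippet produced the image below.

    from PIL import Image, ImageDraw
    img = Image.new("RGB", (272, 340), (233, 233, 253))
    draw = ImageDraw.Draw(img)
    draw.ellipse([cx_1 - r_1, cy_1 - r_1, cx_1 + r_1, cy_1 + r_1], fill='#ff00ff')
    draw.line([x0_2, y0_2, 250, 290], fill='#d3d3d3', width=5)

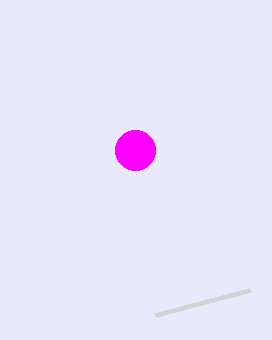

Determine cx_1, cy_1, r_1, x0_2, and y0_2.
cx_1 = 135, cy_1 = 150, r_1 = 20, x0_2 = 155, y0_2 = 315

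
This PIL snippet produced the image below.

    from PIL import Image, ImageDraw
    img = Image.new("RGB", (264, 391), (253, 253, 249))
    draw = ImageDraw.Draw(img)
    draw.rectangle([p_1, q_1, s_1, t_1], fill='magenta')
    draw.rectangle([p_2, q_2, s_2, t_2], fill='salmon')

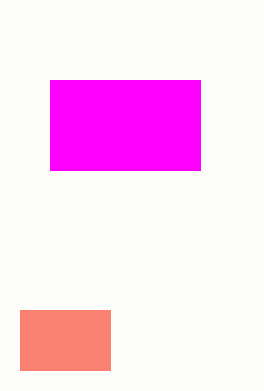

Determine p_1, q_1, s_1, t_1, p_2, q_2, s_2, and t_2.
p_1 = 50; q_1 = 80; s_1 = 200; t_1 = 170; p_2 = 20; q_2 = 310; s_2 = 110; t_2 = 370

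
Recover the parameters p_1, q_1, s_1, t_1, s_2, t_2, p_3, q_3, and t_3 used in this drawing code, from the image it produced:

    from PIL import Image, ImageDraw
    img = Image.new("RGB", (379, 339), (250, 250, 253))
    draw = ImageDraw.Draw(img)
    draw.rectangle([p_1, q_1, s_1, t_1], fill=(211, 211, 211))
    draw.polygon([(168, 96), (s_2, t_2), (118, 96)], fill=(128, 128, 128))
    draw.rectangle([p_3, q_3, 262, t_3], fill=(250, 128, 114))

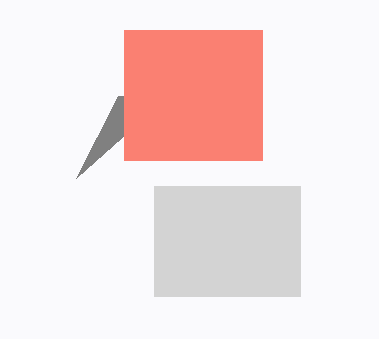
p_1 = 154
q_1 = 186
s_1 = 300
t_1 = 296
s_2 = 76
t_2 = 178
p_3 = 124
q_3 = 30
t_3 = 160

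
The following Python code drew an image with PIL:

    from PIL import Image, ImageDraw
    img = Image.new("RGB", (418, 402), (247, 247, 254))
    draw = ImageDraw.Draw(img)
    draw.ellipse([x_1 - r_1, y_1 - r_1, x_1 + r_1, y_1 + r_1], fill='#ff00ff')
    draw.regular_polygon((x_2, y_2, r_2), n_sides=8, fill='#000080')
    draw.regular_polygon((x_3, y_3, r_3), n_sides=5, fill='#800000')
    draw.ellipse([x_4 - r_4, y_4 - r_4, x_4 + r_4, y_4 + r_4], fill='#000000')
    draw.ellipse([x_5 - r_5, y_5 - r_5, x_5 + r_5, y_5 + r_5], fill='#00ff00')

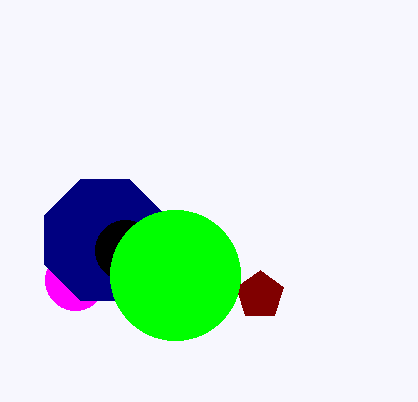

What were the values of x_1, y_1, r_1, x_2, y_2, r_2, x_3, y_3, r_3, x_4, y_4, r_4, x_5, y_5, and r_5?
x_1 = 75; y_1 = 280; r_1 = 30; x_2 = 105; y_2 = 240; r_2 = 65; x_3 = 260; y_3 = 295; r_3 = 25; x_4 = 125; y_4 = 250; r_4 = 30; x_5 = 175; y_5 = 275; r_5 = 65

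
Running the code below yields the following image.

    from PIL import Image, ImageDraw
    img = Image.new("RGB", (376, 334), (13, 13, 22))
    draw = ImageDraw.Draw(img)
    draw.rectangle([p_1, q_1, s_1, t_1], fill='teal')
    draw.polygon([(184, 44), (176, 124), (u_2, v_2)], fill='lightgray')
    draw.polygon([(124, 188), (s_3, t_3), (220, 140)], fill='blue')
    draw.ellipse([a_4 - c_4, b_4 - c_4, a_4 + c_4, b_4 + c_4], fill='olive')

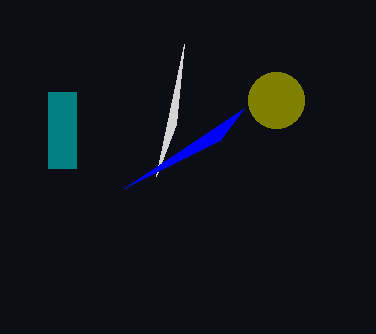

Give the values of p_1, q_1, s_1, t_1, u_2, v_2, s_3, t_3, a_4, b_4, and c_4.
p_1 = 48, q_1 = 92, s_1 = 76, t_1 = 168, u_2 = 156, v_2 = 176, s_3 = 244, t_3 = 108, a_4 = 276, b_4 = 100, c_4 = 28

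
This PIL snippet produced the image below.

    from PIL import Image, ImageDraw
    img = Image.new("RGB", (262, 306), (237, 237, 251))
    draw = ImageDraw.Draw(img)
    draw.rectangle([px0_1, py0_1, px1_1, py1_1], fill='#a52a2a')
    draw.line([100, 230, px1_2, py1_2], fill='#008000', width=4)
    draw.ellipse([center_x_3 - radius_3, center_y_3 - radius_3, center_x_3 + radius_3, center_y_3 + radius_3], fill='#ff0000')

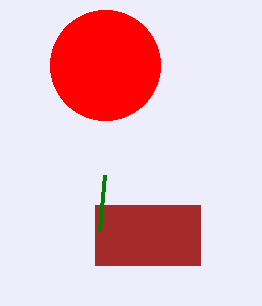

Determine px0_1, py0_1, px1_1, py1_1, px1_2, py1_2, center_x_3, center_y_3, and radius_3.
px0_1 = 95
py0_1 = 205
px1_1 = 200
py1_1 = 265
px1_2 = 105
py1_2 = 175
center_x_3 = 105
center_y_3 = 65
radius_3 = 55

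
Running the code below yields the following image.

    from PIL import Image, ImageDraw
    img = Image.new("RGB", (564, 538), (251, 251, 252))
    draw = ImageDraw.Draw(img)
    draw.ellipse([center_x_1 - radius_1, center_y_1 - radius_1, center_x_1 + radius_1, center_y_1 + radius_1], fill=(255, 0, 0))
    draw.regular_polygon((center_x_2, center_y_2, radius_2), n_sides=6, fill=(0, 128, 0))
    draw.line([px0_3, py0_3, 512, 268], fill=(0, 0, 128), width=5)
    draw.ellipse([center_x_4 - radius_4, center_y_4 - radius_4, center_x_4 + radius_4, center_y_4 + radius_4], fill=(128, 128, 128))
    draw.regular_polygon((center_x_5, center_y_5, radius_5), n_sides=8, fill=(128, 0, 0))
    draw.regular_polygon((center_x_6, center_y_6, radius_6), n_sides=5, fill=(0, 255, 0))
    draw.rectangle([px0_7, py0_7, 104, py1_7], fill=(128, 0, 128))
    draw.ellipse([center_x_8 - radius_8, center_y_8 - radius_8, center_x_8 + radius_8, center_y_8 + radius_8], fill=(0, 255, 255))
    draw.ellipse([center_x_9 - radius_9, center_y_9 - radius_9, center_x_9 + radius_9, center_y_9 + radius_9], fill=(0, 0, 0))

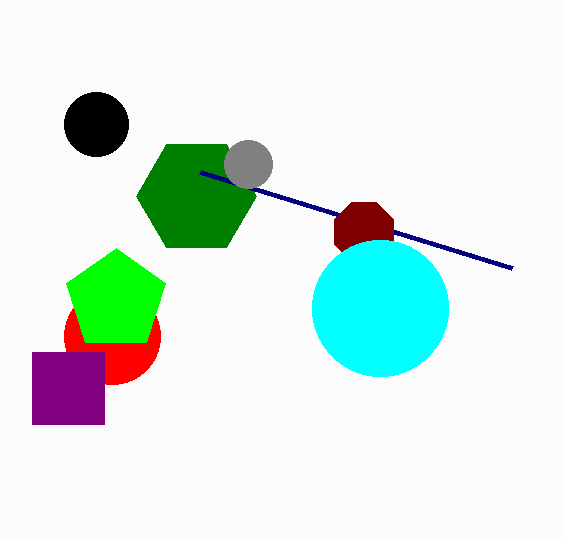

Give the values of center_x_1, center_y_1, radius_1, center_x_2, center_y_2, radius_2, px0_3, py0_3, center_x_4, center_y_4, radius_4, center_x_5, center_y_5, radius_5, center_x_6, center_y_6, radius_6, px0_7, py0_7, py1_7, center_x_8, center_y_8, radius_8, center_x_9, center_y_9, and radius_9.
center_x_1 = 112; center_y_1 = 336; radius_1 = 48; center_x_2 = 196; center_y_2 = 196; radius_2 = 60; px0_3 = 200; py0_3 = 172; center_x_4 = 248; center_y_4 = 164; radius_4 = 24; center_x_5 = 364; center_y_5 = 232; radius_5 = 32; center_x_6 = 116; center_y_6 = 300; radius_6 = 52; px0_7 = 32; py0_7 = 352; py1_7 = 424; center_x_8 = 380; center_y_8 = 308; radius_8 = 68; center_x_9 = 96; center_y_9 = 124; radius_9 = 32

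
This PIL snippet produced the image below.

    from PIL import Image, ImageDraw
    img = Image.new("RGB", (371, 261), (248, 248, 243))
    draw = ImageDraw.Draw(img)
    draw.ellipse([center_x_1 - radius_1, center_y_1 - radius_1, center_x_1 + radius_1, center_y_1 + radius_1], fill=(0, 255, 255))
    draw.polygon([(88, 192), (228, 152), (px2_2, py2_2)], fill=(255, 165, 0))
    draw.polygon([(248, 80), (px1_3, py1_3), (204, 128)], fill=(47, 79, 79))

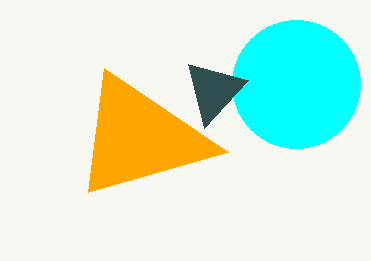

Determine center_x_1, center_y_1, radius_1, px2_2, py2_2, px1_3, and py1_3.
center_x_1 = 296; center_y_1 = 84; radius_1 = 64; px2_2 = 104; py2_2 = 68; px1_3 = 188; py1_3 = 64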